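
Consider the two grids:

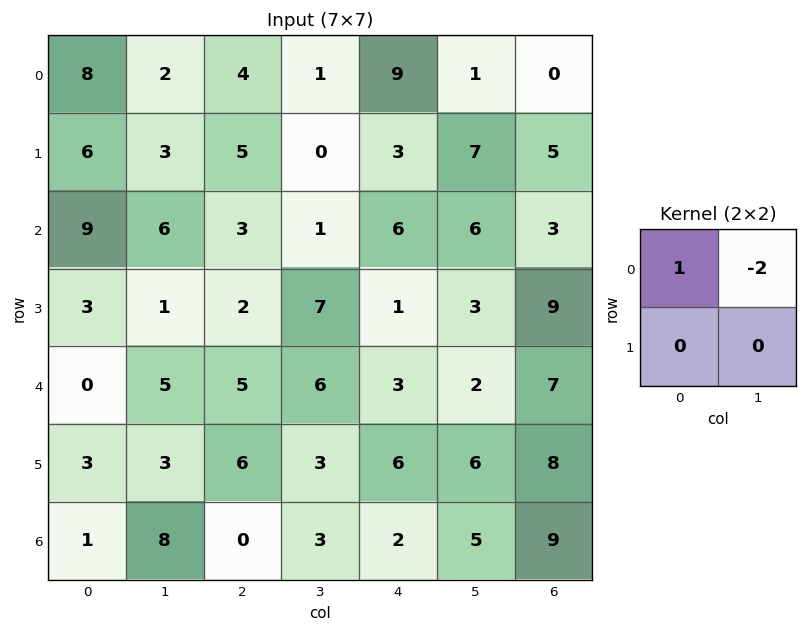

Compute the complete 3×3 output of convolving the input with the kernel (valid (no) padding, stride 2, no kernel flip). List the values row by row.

Output[0,0]: The receptive field on the input at this output position is [8 2 / 6 3]. Elementwise product with the kernel and sum: 8·1 + 2·-2.
Output[0,1]: The receptive field on the input at this output position is [4 1 / 5 0]. Elementwise product with the kernel and sum: 4·1 + 1·-2.

4 2 7
-3 1 -6
-10 -7 -1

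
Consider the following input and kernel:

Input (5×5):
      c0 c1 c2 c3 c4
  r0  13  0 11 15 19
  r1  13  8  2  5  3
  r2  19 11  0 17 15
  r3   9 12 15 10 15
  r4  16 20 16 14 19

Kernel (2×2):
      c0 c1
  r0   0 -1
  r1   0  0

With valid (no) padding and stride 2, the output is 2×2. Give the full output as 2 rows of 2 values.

Output[0,0]: The receptive field on the input at this output position is [13 0 / 13 8]. Elementwise product with the kernel and sum: 0·-1.

0 -15
-11 -17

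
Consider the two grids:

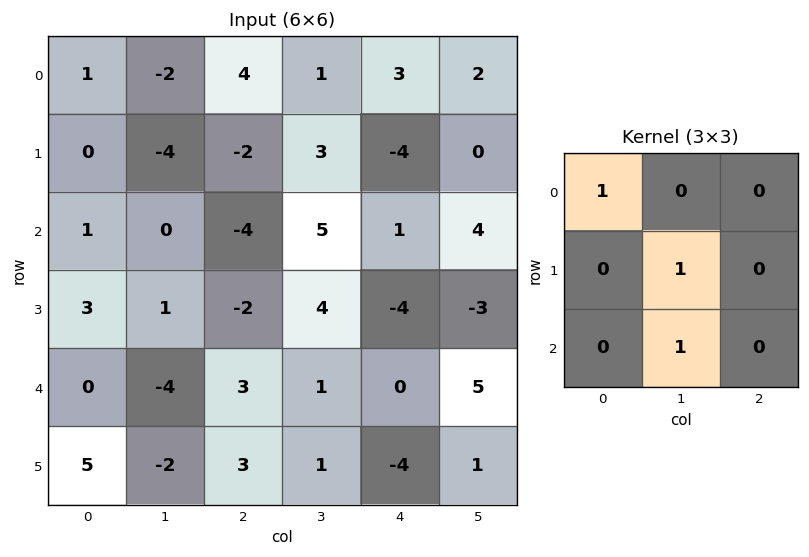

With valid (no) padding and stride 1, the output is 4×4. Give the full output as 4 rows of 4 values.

Output[0,0]: The receptive field on the input at this output position is [1 -2 4 / 0 -4 -2 / 1 0 -4]. Elementwise product with the kernel and sum: 1·1 + -4·1 + 0·1.
Output[0,1]: The receptive field on the input at this output position is [-2 4 1 / -4 -2 3 / 0 -4 5]. Elementwise product with the kernel and sum: -2·1 + -2·1 + -4·1.

-3 -8 12 -2
1 -10 7 0
-2 1 1 1
-3 7 0 0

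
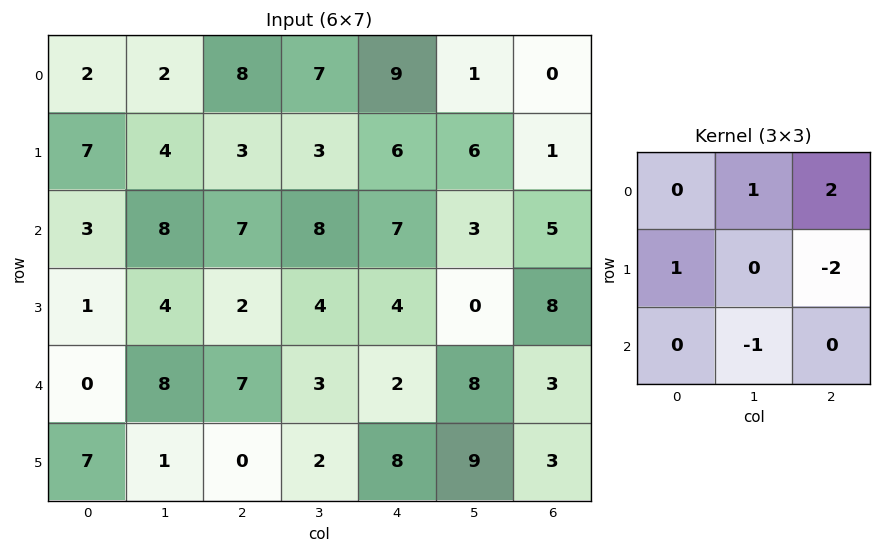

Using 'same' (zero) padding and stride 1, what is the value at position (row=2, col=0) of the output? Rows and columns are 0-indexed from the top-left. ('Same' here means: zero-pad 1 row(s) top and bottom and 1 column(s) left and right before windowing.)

-2

The receptive field on the zero-padded input at this output position is [0 7 4 / 0 3 8 / 0 1 4]. Elementwise product with the kernel and sum: 7·1 + 4·2 + 0·1 + 8·-2 + 1·-1.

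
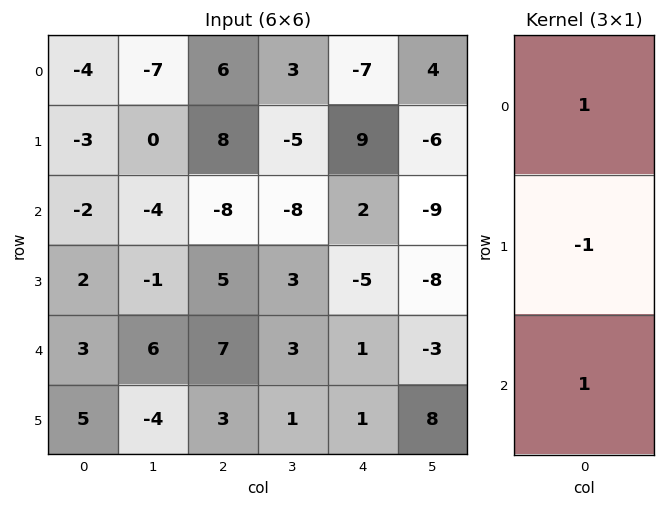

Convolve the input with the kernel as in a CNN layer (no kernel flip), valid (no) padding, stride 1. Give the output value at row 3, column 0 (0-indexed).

4

The receptive field on the input at this output position is [2 / 3 / 5]. Elementwise product with the kernel and sum: 2·1 + 3·-1 + 5·1.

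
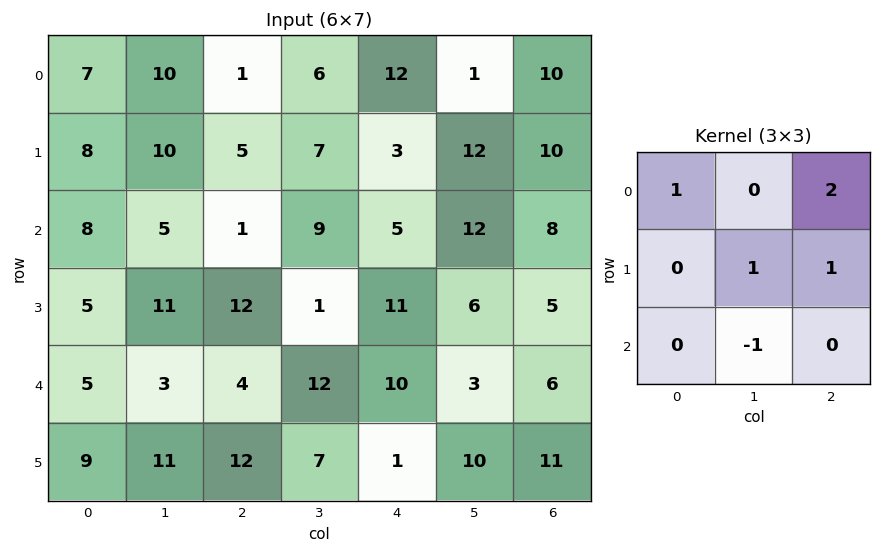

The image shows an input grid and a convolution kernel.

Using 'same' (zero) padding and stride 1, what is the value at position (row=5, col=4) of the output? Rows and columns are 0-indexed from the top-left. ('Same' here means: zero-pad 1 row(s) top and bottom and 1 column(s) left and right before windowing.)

29

The receptive field on the zero-padded input at this output position is [12 10 3 / 7 1 10 / 0 0 0]. Elementwise product with the kernel and sum: 12·1 + 3·2 + 1·1 + 10·1 + 0·-1.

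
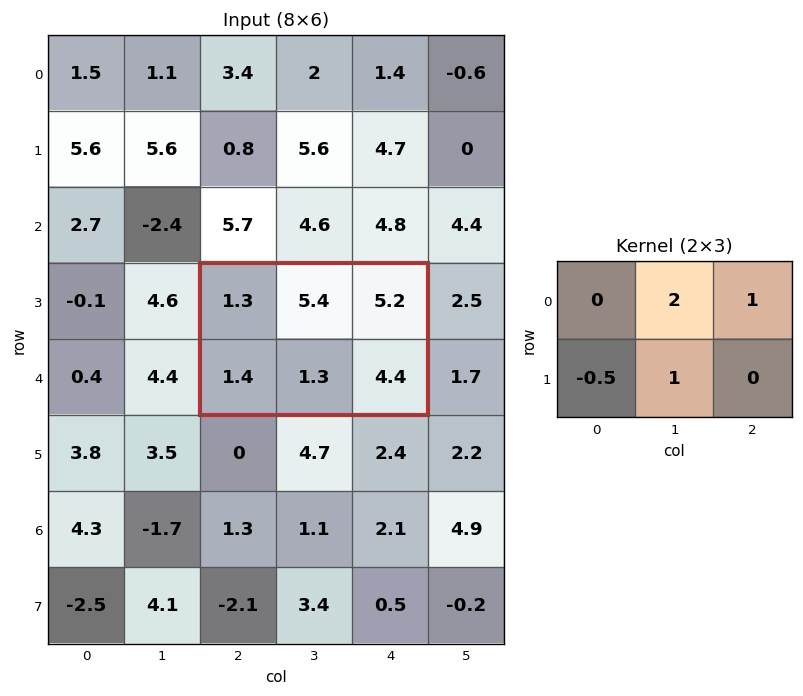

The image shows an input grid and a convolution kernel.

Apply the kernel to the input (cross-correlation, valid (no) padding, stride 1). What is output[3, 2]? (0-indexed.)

16.6

The receptive field on the input at this output position is [1.3 5.4 5.2 / 1.4 1.3 4.4]. Elementwise product with the kernel and sum: 5.4·2 + 5.2·1 + 1.4·-0.5 + 1.3·1.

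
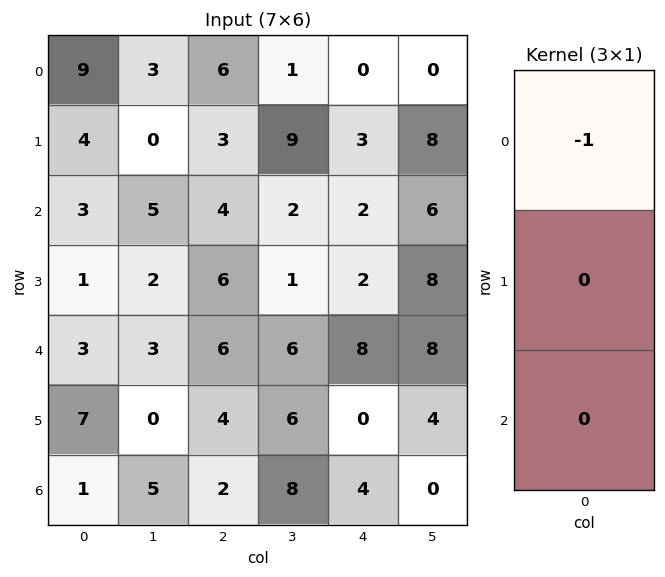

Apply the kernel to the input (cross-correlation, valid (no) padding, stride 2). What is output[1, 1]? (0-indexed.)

The receptive field on the input at this output position is [4 / 6 / 6]. Elementwise product with the kernel and sum: 4·-1.

-4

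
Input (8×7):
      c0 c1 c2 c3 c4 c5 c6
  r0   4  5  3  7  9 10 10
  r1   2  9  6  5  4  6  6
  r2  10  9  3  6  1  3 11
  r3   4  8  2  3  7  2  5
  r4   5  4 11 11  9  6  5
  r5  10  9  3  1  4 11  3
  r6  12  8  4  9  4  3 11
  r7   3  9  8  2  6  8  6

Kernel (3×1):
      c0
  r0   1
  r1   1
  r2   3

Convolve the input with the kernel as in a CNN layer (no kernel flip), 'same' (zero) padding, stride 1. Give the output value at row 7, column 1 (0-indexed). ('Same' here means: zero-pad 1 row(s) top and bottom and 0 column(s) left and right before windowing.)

17

The receptive field on the zero-padded input at this output position is [8 / 9 / 0]. Elementwise product with the kernel and sum: 8·1 + 9·1 + 0·3.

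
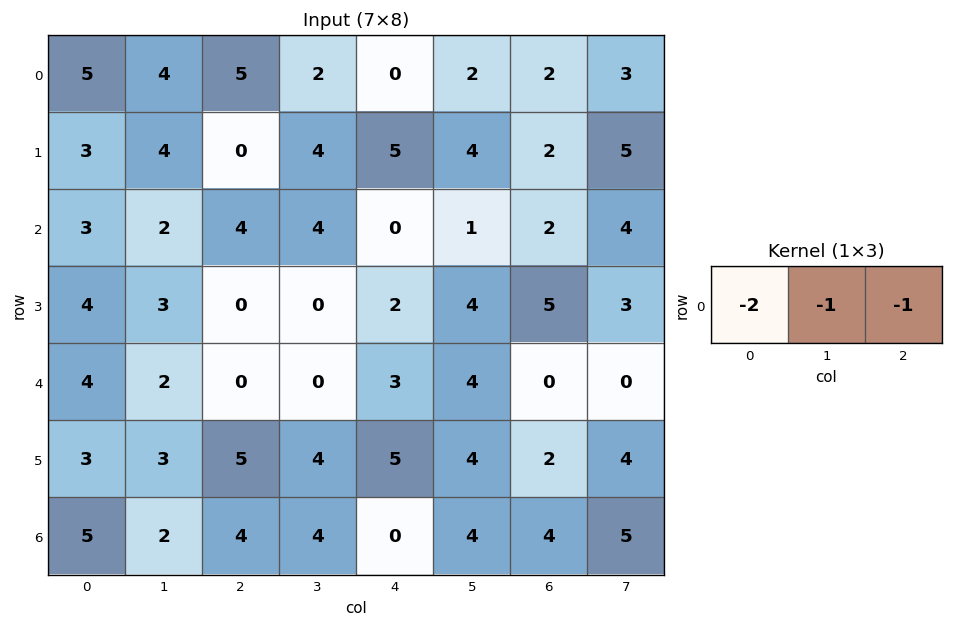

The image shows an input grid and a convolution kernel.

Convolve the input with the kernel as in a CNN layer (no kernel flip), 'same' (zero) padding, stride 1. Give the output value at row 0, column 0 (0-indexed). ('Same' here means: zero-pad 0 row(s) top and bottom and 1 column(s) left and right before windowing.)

The receptive field on the zero-padded input at this output position is [0 5 4]. Elementwise product with the kernel and sum: 0·-2 + 5·-1 + 4·-1.

-9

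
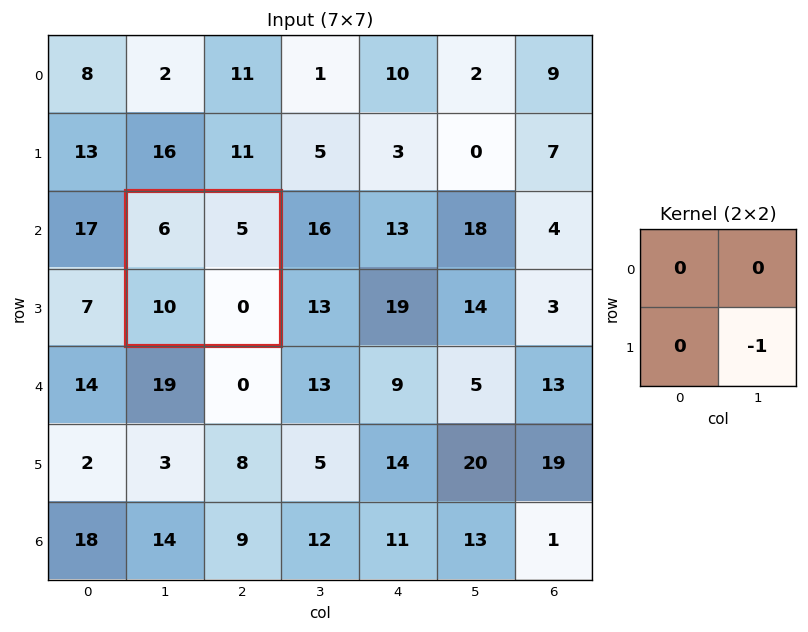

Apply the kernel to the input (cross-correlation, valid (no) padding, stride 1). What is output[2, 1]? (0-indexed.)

0

The receptive field on the input at this output position is [6 5 / 10 0]. Elementwise product with the kernel and sum: 0·-1.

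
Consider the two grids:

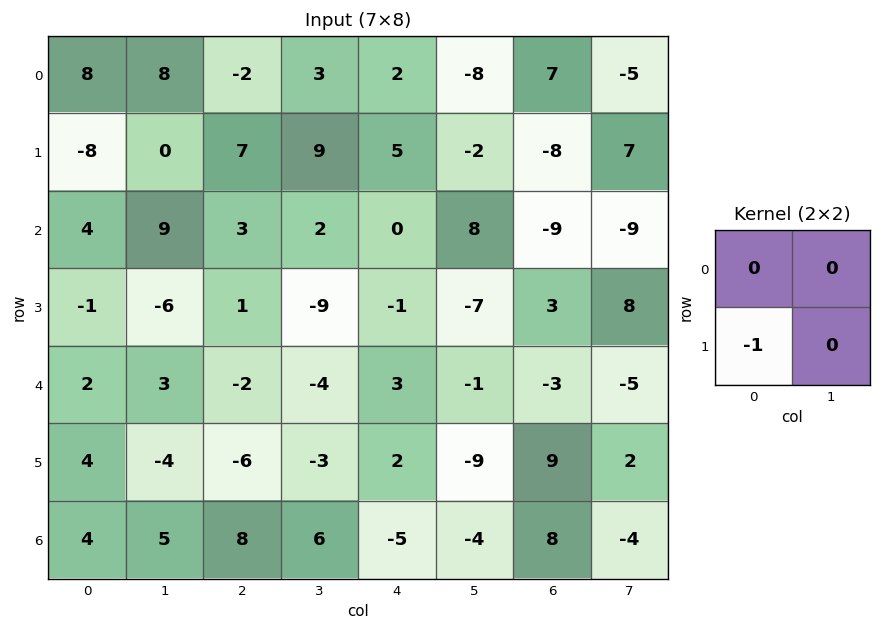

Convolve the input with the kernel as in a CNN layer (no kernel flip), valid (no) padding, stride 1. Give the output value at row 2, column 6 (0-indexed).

The receptive field on the input at this output position is [-9 -9 / 3 8]. Elementwise product with the kernel and sum: 3·-1.

-3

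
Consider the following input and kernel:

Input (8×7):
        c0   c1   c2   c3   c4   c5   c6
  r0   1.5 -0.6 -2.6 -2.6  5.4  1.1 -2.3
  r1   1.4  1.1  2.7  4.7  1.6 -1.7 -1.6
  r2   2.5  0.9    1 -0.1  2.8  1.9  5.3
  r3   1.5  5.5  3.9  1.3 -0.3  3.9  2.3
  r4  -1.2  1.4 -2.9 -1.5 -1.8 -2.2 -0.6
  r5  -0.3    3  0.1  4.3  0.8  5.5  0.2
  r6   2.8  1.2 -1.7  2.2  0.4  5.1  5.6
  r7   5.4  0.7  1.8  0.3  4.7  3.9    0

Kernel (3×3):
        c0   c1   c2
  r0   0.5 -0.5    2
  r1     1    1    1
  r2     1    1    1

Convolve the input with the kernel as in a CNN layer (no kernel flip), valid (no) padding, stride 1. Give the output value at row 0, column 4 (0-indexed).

5.85

The receptive field on the input at this output position is [5.4 1.1 -2.3 / 1.6 -1.7 -1.6 / 2.8 1.9 5.3]. Elementwise product with the kernel and sum: 5.4·0.5 + 1.1·-0.5 + -2.3·2 + 1.6·1 + -1.7·1 + -1.6·1 + 2.8·1 + 1.9·1 + 5.3·1.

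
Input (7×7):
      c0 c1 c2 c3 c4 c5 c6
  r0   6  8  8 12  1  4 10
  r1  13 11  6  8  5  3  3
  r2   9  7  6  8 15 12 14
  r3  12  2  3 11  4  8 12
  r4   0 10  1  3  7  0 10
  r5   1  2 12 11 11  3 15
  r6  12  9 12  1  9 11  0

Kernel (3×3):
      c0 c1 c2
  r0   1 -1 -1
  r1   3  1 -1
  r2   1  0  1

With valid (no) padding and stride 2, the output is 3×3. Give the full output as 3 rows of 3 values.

Output[0,0]: The receptive field on the input at this output position is [6 8 8 / 13 11 6 / 9 7 6]. Elementwise product with the kernel and sum: 6·1 + 8·-1 + 8·-1 + 13·3 + 11·1 + 6·-1 + 9·1 + 6·1.

49 37 31
32 7 14
6 48 27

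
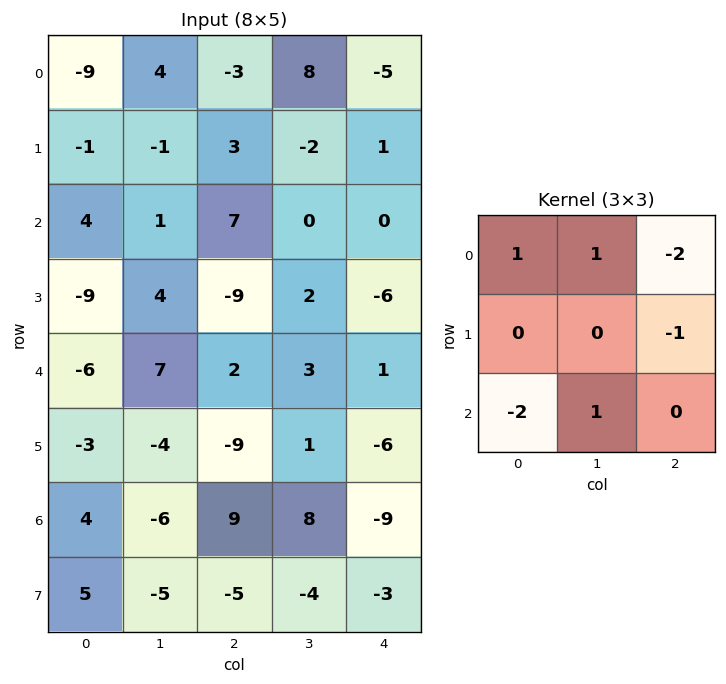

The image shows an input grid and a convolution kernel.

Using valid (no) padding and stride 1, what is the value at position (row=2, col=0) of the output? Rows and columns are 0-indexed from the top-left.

19

The receptive field on the input at this output position is [4 1 7 / -9 4 -9 / -6 7 2]. Elementwise product with the kernel and sum: 4·1 + 1·1 + 7·-2 + -9·-1 + -6·-2 + 7·1.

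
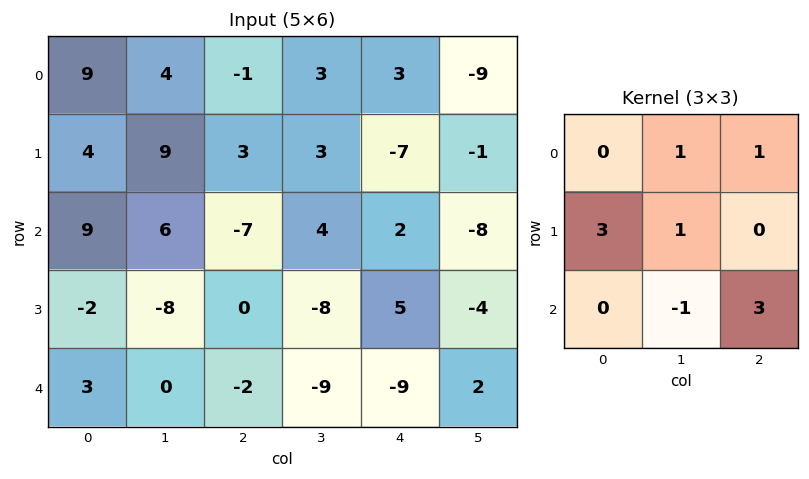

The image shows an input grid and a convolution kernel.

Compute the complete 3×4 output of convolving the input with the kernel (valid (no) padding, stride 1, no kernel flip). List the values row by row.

Output[0,0]: The receptive field on the input at this output position is [9 4 -1 / 4 9 3 / 9 6 -7]. Elementwise product with the kernel and sum: 4·1 + -1·1 + 4·3 + 9·1 + 6·-1 + -7·3.
Output[0,1]: The receptive field on the input at this output position is [4 -1 3 / 9 3 3 / 6 -7 4]. Elementwise product with the kernel and sum: -1·1 + 3·1 + 9·3 + 3·1 + -7·-1 + 4·3.

-3 51 20 -30
53 -7 2 -11
-21 -52 -20 -10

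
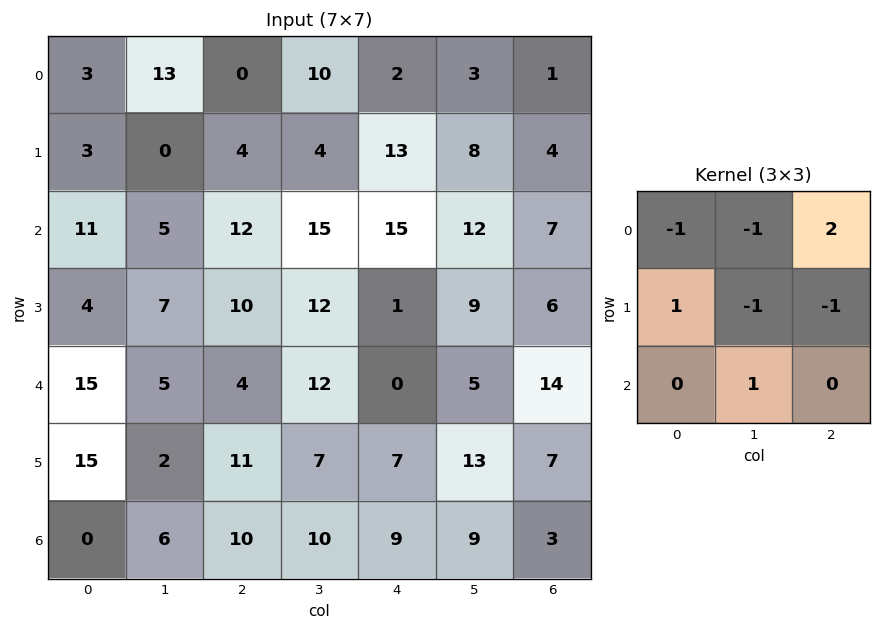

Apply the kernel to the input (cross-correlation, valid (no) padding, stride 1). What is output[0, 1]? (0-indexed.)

The receptive field on the input at this output position is [13 0 10 / 0 4 4 / 5 12 15]. Elementwise product with the kernel and sum: 13·-1 + 0·-1 + 10·2 + 0·1 + 4·-1 + 4·-1 + 12·1.

11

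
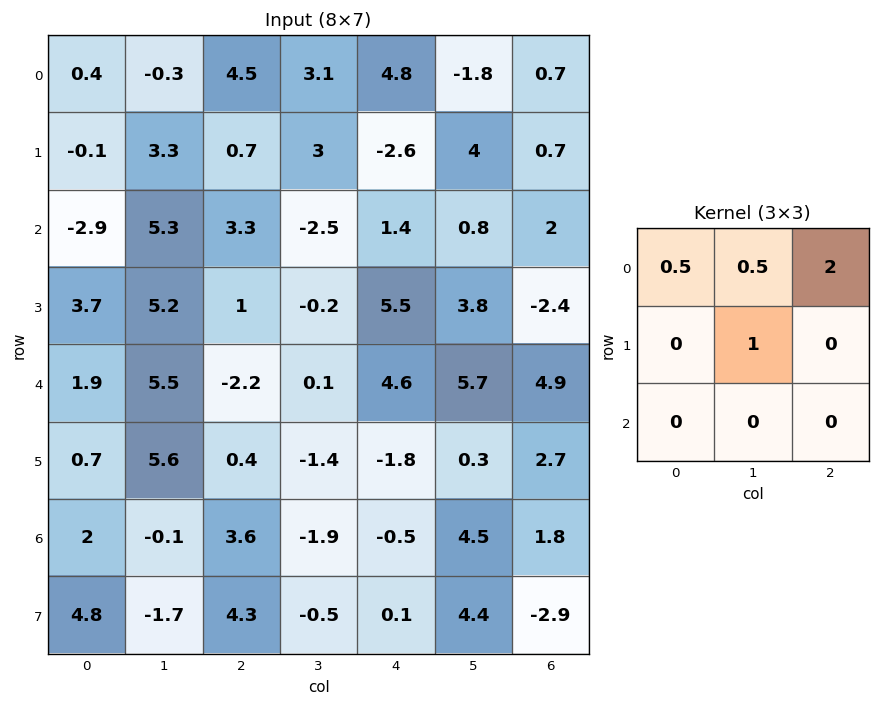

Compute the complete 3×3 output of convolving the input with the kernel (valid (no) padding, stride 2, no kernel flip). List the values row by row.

12.35 16.4 6.9
13 3 8.9
4.9 6.75 15.25

Output[0,0]: The receptive field on the input at this output position is [0.4 -0.3 4.5 / -0.1 3.3 0.7 / -2.9 5.3 3.3]. Elementwise product with the kernel and sum: 0.4·0.5 + -0.3·0.5 + 4.5·2 + 3.3·1.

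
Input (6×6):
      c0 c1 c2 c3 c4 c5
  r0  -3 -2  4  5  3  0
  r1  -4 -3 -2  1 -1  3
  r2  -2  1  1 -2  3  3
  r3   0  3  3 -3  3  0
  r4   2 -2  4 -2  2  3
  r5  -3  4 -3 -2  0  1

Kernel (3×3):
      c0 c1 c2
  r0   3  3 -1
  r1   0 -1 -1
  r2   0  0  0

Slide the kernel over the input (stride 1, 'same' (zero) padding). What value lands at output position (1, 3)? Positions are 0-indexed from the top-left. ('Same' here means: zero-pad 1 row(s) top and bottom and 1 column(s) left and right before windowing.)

24

The receptive field on the zero-padded input at this output position is [4 5 3 / -2 1 -1 / 1 -2 3]. Elementwise product with the kernel and sum: 4·3 + 5·3 + 3·-1 + 1·-1 + -1·-1.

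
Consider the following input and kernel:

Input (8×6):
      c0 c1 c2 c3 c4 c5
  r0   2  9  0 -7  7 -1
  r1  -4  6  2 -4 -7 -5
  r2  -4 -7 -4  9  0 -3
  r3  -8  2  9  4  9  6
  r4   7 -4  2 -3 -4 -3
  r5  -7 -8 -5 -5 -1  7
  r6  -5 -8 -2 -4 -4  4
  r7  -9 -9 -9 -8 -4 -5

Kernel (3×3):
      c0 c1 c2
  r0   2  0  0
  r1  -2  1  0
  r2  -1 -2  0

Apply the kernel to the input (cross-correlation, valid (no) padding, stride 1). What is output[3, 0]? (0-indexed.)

The receptive field on the input at this output position is [-8 2 9 / 7 -4 2 / -7 -8 -5]. Elementwise product with the kernel and sum: -8·2 + 7·-2 + -4·1 + -7·-1 + -8·-2.

-11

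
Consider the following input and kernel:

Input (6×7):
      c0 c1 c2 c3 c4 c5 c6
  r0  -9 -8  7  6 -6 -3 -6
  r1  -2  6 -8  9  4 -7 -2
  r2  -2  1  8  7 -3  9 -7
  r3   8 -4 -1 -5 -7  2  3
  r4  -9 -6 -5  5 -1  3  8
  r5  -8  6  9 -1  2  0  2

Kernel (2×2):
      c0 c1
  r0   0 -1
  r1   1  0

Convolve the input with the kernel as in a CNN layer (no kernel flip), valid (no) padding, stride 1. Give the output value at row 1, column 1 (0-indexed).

9

The receptive field on the input at this output position is [6 -8 / 1 8]. Elementwise product with the kernel and sum: -8·-1 + 1·1.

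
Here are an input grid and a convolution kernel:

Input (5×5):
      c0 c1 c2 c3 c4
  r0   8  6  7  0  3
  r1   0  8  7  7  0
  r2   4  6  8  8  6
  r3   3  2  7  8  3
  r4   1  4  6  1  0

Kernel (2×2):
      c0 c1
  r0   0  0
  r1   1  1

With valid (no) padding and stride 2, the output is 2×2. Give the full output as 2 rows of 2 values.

Output[0,0]: The receptive field on the input at this output position is [8 6 / 0 8]. Elementwise product with the kernel and sum: 0·1 + 8·1.

8 14
5 15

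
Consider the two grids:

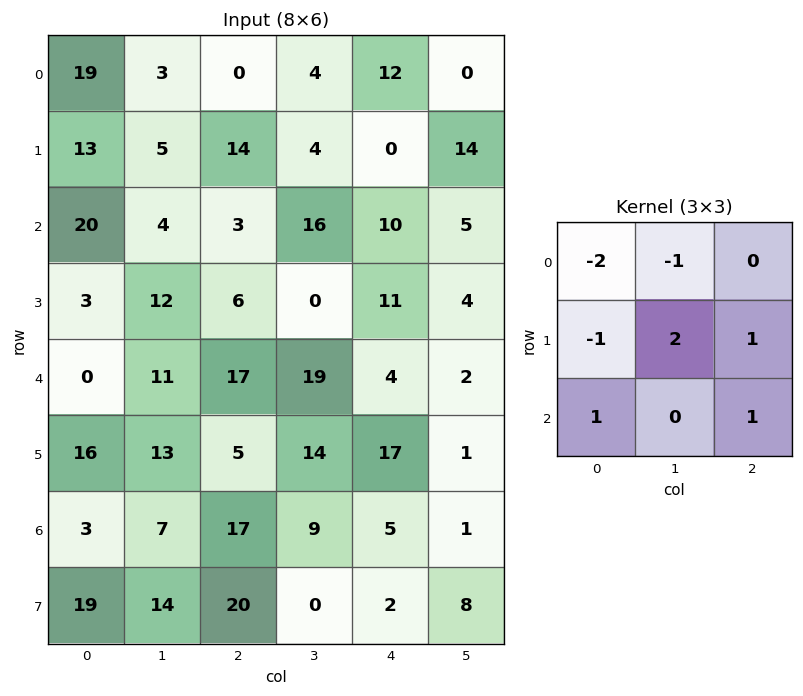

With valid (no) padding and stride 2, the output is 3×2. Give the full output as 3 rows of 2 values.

-7 3
0 4
24 9

Output[0,0]: The receptive field on the input at this output position is [19 3 0 / 13 5 14 / 20 4 3]. Elementwise product with the kernel and sum: 19·-2 + 3·-1 + 13·-1 + 5·2 + 14·1 + 20·1 + 3·1.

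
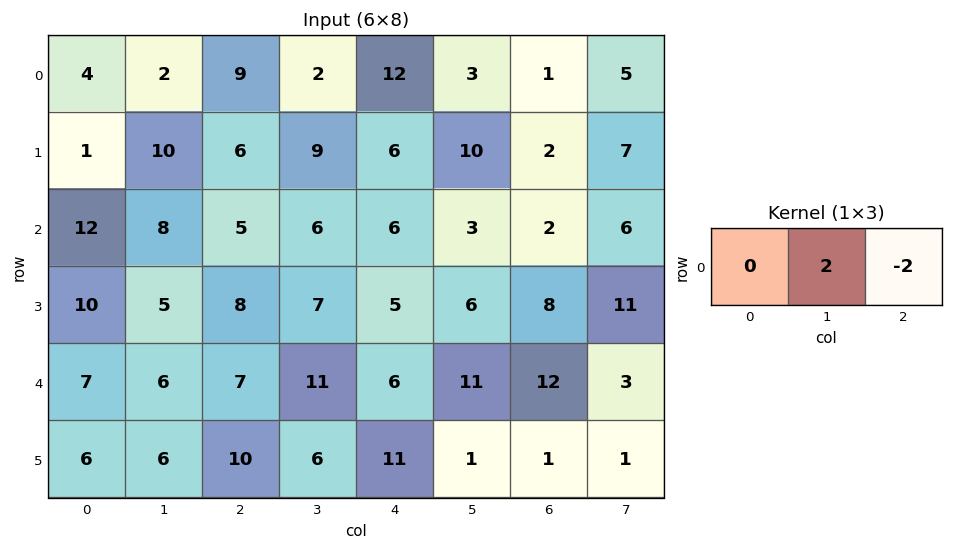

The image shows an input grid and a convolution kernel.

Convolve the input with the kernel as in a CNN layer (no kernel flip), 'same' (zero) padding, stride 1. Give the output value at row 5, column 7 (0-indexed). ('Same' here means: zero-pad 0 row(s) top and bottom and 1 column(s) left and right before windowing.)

2

The receptive field on the zero-padded input at this output position is [1 1 0]. Elementwise product with the kernel and sum: 1·2 + 0·-2.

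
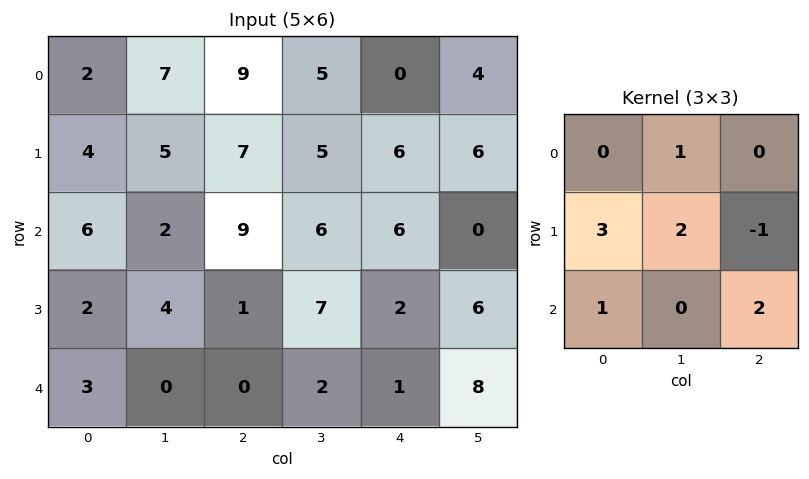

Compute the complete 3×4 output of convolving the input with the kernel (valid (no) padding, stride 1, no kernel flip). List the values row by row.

Output[0,0]: The receptive field on the input at this output position is [2 7 9 / 4 5 7 / 6 2 9]. Elementwise product with the kernel and sum: 7·1 + 4·3 + 5·2 + 7·-1 + 6·1 + 9·2.

46 47 51 27
22 43 43 55
18 20 23 43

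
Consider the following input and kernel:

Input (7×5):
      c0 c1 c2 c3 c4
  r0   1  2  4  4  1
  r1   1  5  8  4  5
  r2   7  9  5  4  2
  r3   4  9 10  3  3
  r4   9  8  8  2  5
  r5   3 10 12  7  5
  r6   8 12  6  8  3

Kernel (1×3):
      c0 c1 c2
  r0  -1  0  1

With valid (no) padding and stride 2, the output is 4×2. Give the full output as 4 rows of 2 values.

Output[0,0]: The receptive field on the input at this output position is [1 2 4]. Elementwise product with the kernel and sum: 1·-1 + 4·1.

3 -3
-2 -3
-1 -3
-2 -3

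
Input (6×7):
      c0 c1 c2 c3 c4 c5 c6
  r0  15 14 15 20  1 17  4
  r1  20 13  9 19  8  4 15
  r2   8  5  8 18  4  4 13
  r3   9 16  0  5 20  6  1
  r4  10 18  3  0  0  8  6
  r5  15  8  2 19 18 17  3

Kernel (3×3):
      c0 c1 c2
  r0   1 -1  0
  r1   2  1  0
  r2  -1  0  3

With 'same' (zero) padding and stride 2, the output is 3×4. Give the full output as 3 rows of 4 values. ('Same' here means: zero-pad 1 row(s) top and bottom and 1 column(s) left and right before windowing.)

54 87 34 34
36 21 64 4
25 104 17 10

Output[0,0]: The receptive field on the zero-padded input at this output position is [0 0 0 / 0 15 14 / 0 20 13]. Elementwise product with the kernel and sum: 0·1 + 0·-1 + 0·2 + 15·1 + 0·-1 + 13·3.
Output[0,1]: The receptive field on the zero-padded input at this output position is [0 0 0 / 14 15 20 / 13 9 19]. Elementwise product with the kernel and sum: 0·1 + 0·-1 + 14·2 + 15·1 + 13·-1 + 19·3.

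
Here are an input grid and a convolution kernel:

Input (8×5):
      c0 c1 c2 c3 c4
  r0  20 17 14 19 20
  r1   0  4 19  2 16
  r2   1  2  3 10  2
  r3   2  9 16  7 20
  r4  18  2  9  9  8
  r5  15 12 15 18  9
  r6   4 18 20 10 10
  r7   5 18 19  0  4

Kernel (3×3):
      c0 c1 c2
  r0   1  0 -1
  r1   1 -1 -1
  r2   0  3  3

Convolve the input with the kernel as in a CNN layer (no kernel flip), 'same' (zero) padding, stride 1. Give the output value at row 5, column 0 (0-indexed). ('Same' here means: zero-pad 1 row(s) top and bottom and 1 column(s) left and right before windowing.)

The receptive field on the zero-padded input at this output position is [0 18 2 / 0 15 12 / 0 4 18]. Elementwise product with the kernel and sum: 0·1 + 2·-1 + 0·1 + 15·-1 + 12·-1 + 4·3 + 18·3.

37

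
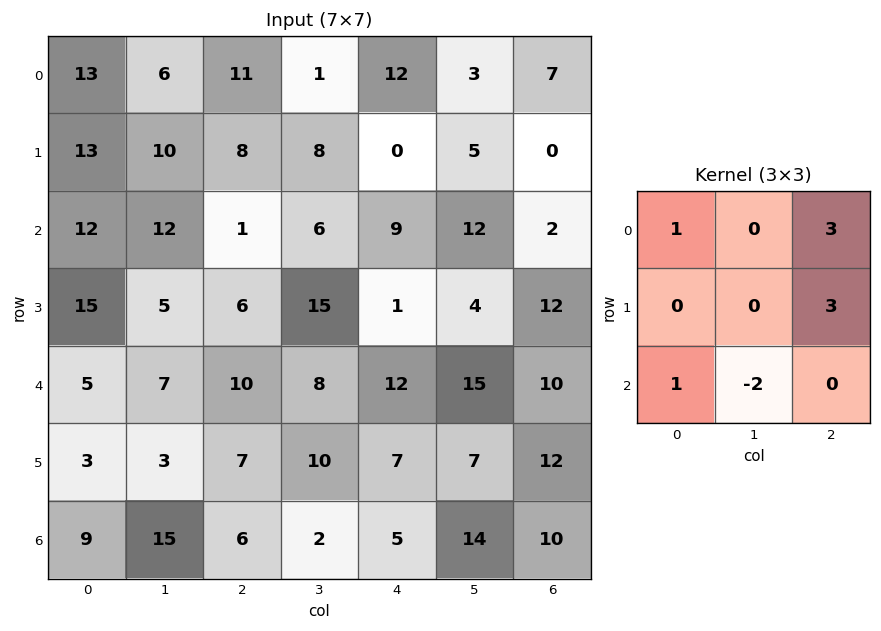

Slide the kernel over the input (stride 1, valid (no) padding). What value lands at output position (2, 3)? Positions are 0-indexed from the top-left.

38

The receptive field on the input at this output position is [6 9 12 / 15 1 4 / 8 12 15]. Elementwise product with the kernel and sum: 6·1 + 12·3 + 4·3 + 8·1 + 12·-2.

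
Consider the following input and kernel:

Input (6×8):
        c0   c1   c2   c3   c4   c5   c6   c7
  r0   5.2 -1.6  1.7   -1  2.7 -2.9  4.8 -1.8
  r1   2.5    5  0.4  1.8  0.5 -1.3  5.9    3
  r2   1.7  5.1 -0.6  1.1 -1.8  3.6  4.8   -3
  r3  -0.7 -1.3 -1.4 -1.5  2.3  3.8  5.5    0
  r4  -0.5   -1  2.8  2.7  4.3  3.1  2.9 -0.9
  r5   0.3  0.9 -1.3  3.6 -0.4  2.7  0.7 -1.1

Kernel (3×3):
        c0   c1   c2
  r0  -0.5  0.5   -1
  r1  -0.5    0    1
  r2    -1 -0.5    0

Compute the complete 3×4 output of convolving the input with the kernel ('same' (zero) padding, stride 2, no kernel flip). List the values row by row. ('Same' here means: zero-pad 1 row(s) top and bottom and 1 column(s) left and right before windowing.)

Output[0,0]: The receptive field on the zero-padded input at this output position is [0 0 0 / 0 5.2 -1.6 / 0 2.5 5]. Elementwise product with the kernel and sum: 0·-0.5 + 0·0.5 + 0·-1 + 0·-0.5 + -1.6·1 + 0·-1 + 2.5·-0.5.
Output[0,1]: The receptive field on the zero-padded input at this output position is [0 0 0 / -1.6 1.7 -1 / 5 0.4 1.8]. Elementwise product with the kernel and sum: 0·-0.5 + 0·0.5 + 0·-1 + -1.6·-0.5 + -1·1 + 5·-1 + 0.4·-0.5.

-2.85 -5.4 -4.45 -2
1.7 -3.55 4.05 -10.75
-0.2 4.4 -3.55 -4.65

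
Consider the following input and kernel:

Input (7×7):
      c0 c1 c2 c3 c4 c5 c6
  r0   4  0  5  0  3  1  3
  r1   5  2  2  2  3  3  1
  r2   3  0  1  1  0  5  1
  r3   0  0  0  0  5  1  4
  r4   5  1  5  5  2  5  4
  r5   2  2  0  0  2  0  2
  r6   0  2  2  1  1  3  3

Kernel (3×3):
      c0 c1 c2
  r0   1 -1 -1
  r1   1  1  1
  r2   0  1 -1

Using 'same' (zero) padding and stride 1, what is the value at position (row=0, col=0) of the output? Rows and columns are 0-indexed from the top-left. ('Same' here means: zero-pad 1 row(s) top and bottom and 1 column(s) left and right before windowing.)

7

The receptive field on the zero-padded input at this output position is [0 0 0 / 0 4 0 / 0 5 2]. Elementwise product with the kernel and sum: 0·1 + 0·-1 + 0·-1 + 0·1 + 4·1 + 0·1 + 5·1 + 2·-1.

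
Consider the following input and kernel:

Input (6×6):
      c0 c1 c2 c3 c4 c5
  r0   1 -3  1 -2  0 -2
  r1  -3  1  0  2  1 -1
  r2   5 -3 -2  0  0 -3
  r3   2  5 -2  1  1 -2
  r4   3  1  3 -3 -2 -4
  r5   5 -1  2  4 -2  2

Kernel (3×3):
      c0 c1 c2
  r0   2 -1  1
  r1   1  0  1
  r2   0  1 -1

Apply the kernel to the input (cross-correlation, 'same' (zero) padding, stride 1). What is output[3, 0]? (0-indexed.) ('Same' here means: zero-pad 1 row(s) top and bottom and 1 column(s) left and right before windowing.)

The receptive field on the zero-padded input at this output position is [0 5 -3 / 0 2 5 / 0 3 1]. Elementwise product with the kernel and sum: 0·2 + 5·-1 + -3·1 + 0·1 + 5·1 + 3·1 + 1·-1.

-1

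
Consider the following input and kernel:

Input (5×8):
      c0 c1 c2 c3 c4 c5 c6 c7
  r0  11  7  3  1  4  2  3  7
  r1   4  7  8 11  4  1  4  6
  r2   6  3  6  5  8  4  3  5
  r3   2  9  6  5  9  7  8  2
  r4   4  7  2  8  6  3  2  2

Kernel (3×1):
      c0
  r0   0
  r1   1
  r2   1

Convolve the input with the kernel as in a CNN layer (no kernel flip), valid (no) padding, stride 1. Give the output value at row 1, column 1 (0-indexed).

12

The receptive field on the input at this output position is [7 / 3 / 9]. Elementwise product with the kernel and sum: 3·1 + 9·1.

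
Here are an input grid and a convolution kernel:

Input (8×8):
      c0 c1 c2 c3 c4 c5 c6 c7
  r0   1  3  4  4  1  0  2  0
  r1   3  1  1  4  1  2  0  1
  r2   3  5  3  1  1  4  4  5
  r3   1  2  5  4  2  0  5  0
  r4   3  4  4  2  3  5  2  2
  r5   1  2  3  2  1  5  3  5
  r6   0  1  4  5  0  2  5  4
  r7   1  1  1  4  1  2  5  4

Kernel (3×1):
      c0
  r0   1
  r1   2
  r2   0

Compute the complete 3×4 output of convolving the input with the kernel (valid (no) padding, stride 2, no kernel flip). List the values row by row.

Output[0,0]: The receptive field on the input at this output position is [1 / 3 / 3]. Elementwise product with the kernel and sum: 1·1 + 3·2.

7 6 3 2
5 13 5 14
5 10 5 8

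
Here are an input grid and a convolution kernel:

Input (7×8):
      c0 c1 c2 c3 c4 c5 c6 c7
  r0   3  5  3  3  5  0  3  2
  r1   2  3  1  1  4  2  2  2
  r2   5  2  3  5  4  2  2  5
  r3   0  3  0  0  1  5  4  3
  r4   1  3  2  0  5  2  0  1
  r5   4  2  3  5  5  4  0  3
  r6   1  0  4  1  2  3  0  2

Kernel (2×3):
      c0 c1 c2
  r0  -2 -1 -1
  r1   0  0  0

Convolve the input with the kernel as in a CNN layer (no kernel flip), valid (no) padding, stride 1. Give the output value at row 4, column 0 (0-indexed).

-7

The receptive field on the input at this output position is [1 3 2 / 4 2 3]. Elementwise product with the kernel and sum: 1·-2 + 3·-1 + 2·-1.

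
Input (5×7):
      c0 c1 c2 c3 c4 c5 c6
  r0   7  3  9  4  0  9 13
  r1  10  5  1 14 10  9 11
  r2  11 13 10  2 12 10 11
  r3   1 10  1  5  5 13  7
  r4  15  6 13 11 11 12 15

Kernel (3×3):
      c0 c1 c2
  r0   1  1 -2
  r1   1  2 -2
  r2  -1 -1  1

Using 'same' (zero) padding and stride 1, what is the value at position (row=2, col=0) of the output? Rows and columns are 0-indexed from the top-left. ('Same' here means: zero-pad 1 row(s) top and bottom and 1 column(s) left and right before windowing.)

The receptive field on the zero-padded input at this output position is [0 10 5 / 0 11 13 / 0 1 10]. Elementwise product with the kernel and sum: 0·1 + 10·1 + 5·-2 + 0·1 + 11·2 + 13·-2 + 0·-1 + 1·-1 + 10·1.

5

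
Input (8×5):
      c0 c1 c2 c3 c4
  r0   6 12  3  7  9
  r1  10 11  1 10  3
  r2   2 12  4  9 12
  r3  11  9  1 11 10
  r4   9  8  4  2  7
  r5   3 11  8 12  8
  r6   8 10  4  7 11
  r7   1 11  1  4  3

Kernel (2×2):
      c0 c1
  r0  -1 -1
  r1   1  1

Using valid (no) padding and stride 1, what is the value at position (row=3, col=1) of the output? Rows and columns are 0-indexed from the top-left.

2

The receptive field on the input at this output position is [9 1 / 8 4]. Elementwise product with the kernel and sum: 9·-1 + 1·-1 + 8·1 + 4·1.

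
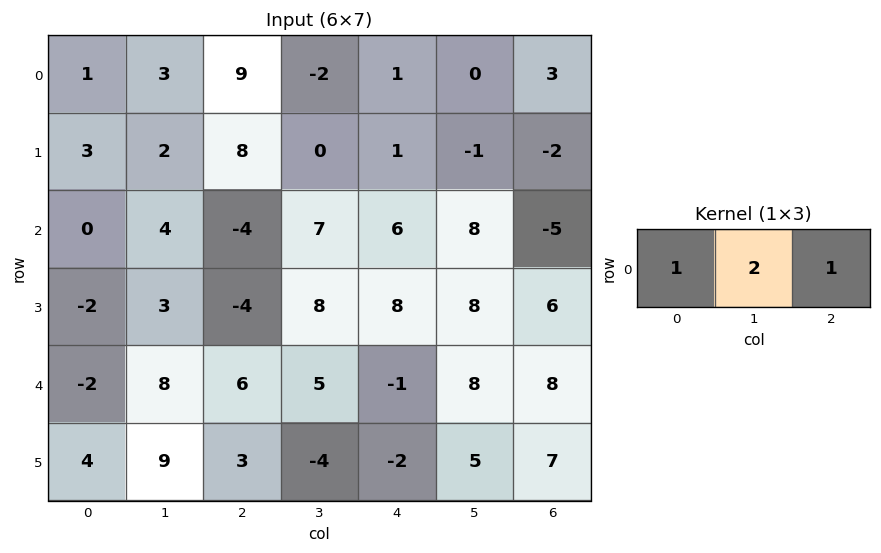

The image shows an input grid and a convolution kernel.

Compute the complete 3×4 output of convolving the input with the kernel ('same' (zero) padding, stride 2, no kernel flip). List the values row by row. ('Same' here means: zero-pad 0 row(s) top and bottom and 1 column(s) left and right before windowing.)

5 19 0 6
4 3 27 -2
4 25 11 24

Output[0,0]: The receptive field on the zero-padded input at this output position is [0 1 3]. Elementwise product with the kernel and sum: 0·1 + 1·2 + 3·1.
Output[0,1]: The receptive field on the zero-padded input at this output position is [3 9 -2]. Elementwise product with the kernel and sum: 3·1 + 9·2 + -2·1.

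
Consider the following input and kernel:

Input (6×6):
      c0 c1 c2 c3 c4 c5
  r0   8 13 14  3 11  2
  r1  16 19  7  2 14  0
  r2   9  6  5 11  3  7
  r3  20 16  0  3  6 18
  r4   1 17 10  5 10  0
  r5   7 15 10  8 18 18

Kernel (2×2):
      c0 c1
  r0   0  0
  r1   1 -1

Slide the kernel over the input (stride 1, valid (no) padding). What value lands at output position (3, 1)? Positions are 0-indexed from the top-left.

The receptive field on the input at this output position is [16 0 / 17 10]. Elementwise product with the kernel and sum: 17·1 + 10·-1.

7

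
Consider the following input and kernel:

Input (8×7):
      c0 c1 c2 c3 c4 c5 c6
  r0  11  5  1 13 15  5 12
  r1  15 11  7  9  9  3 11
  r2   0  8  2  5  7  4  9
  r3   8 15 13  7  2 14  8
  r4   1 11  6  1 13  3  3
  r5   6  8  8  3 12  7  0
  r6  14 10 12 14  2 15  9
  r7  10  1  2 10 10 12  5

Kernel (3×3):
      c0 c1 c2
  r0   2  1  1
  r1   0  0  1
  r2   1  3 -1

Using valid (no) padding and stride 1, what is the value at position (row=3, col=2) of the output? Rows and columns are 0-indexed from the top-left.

The receptive field on the input at this output position is [13 7 2 / 6 1 13 / 8 3 12]. Elementwise product with the kernel and sum: 13·2 + 7·1 + 2·1 + 13·1 + 8·1 + 3·3 + 12·-1.

53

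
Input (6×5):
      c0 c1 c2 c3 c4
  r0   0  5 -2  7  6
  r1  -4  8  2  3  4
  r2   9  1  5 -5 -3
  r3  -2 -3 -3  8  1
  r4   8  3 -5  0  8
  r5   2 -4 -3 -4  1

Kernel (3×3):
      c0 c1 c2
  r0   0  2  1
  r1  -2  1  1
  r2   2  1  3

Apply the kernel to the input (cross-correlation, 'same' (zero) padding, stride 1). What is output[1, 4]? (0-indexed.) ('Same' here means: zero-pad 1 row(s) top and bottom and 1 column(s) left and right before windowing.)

-3

The receptive field on the zero-padded input at this output position is [7 6 0 / 3 4 0 / -5 -3 0]. Elementwise product with the kernel and sum: 6·2 + 0·1 + 3·-2 + 4·1 + 0·1 + -5·2 + -3·1 + 0·3.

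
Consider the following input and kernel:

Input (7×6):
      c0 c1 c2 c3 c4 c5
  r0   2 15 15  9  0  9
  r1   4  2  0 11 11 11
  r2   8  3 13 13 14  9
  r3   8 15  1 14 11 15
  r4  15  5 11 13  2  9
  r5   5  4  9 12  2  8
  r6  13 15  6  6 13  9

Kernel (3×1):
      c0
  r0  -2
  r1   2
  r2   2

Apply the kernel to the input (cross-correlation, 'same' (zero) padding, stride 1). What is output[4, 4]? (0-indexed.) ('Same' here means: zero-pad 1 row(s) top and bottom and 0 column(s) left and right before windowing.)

-14

The receptive field on the zero-padded input at this output position is [11 / 2 / 2]. Elementwise product with the kernel and sum: 11·-2 + 2·2 + 2·2.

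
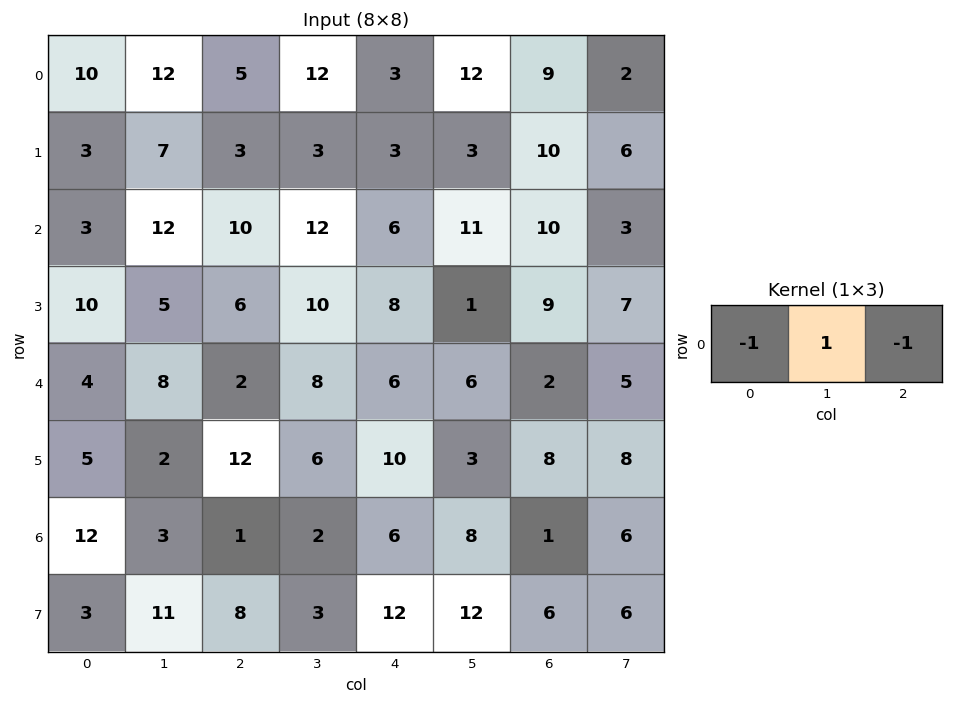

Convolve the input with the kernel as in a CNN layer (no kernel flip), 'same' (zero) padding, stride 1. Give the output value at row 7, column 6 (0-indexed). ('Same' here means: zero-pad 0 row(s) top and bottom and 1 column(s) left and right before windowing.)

The receptive field on the zero-padded input at this output position is [12 6 6]. Elementwise product with the kernel and sum: 12·-1 + 6·1 + 6·-1.

-12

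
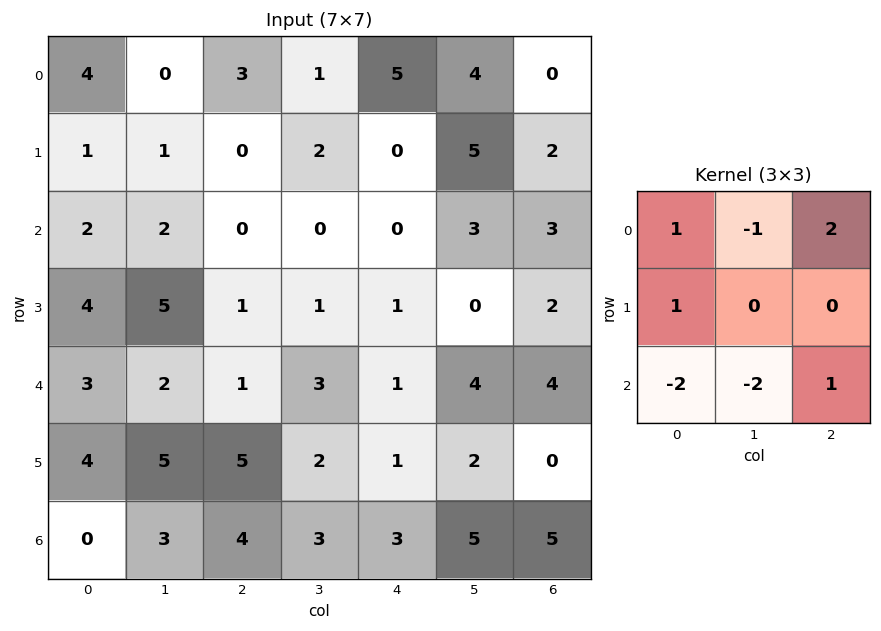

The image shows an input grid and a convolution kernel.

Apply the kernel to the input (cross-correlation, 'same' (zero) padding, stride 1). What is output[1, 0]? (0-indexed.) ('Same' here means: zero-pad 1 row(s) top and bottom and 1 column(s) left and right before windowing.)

The receptive field on the zero-padded input at this output position is [0 4 0 / 0 1 1 / 0 2 2]. Elementwise product with the kernel and sum: 0·1 + 4·-1 + 0·2 + 0·1 + 0·-2 + 2·-2 + 2·1.

-6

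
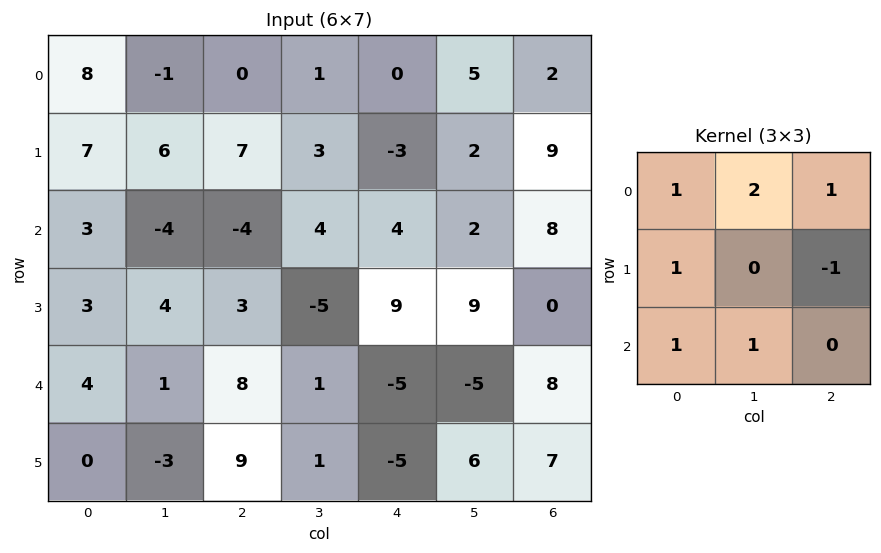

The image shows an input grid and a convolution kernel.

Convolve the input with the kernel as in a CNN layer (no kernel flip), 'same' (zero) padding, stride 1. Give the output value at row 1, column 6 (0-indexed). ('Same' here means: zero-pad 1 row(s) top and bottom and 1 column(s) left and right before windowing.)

21

The receptive field on the zero-padded input at this output position is [5 2 0 / 2 9 0 / 2 8 0]. Elementwise product with the kernel and sum: 5·1 + 2·2 + 0·1 + 2·1 + 0·-1 + 2·1 + 8·1.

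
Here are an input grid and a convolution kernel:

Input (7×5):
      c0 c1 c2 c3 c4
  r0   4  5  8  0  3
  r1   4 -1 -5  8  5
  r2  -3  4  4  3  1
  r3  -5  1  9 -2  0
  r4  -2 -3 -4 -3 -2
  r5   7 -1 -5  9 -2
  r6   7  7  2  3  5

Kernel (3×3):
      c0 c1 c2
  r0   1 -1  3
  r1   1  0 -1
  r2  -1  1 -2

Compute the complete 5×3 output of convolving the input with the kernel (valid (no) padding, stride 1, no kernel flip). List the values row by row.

Output[0,0]: The receptive field on the input at this output position is [4 5 8 / 4 -1 -5 / -3 4 4]. Elementwise product with the kernel and sum: 4·1 + 5·-1 + 8·3 + 4·1 + -5·-1 + -3·-1 + 4·1 + 4·-2.

31 -18 4
-29 41 -6
-2 17 18
25 -36 27
-3 -29 -19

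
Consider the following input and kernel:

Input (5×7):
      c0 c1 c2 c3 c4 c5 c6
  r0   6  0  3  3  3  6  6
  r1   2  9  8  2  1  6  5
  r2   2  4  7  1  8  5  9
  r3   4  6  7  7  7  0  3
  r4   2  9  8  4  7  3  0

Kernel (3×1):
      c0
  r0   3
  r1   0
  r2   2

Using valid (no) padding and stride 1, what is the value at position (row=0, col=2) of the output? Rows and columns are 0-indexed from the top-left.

23

The receptive field on the input at this output position is [3 / 8 / 7]. Elementwise product with the kernel and sum: 3·3 + 7·2.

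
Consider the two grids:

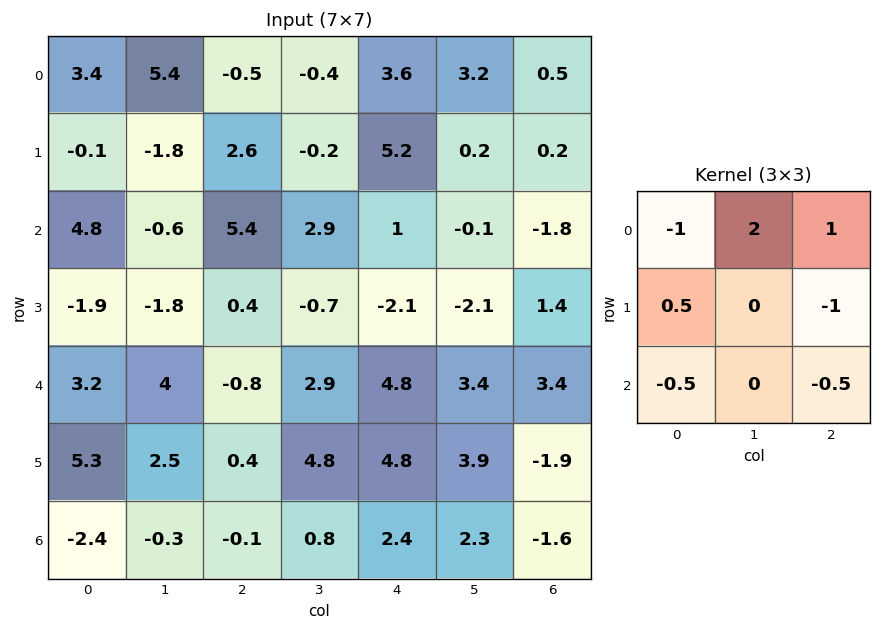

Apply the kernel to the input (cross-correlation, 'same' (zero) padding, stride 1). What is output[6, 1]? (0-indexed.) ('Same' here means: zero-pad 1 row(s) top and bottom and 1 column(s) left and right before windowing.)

The receptive field on the zero-padded input at this output position is [5.3 2.5 0.4 / -2.4 -0.3 -0.1 / 0 0 0]. Elementwise product with the kernel and sum: 5.3·-1 + 2.5·2 + 0.4·1 + -2.4·0.5 + -0.1·-1 + 0·-0.5 + 0·-0.5.

-1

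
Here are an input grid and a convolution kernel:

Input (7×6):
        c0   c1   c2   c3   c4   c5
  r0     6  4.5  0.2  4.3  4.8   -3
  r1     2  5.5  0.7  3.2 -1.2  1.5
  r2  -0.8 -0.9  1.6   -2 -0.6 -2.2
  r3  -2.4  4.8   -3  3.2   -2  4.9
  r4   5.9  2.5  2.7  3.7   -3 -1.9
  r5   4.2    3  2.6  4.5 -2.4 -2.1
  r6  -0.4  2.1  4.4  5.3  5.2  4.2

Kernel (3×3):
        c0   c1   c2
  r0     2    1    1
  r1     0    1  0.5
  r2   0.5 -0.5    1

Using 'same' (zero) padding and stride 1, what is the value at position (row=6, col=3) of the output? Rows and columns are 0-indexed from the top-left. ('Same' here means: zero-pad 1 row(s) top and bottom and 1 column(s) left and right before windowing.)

The receptive field on the zero-padded input at this output position is [2.6 4.5 -2.4 / 4.4 5.3 5.2 / 0 0 0]. Elementwise product with the kernel and sum: 2.6·2 + 4.5·1 + -2.4·1 + 5.3·1 + 5.2·0.5 + 0·0.5 + 0·-0.5 + 0·1.

15.2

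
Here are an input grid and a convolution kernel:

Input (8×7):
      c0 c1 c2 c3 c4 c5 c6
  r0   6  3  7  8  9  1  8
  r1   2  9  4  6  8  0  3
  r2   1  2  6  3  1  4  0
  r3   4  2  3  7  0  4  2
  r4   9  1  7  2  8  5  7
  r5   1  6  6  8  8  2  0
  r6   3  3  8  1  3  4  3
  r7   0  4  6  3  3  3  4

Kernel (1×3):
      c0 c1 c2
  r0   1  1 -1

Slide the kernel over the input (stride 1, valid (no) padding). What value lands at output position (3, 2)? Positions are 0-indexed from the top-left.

10

The receptive field on the input at this output position is [3 7 0]. Elementwise product with the kernel and sum: 3·1 + 7·1 + 0·-1.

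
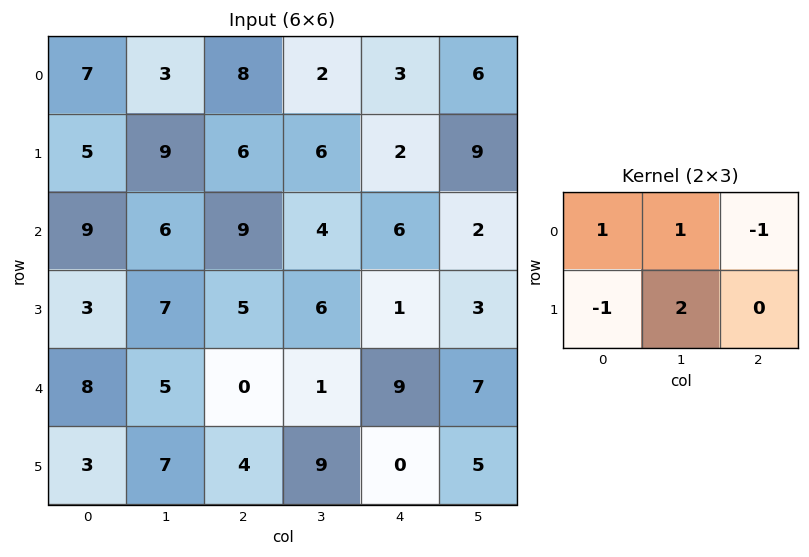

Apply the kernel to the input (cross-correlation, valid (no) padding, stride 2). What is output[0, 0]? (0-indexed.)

The receptive field on the input at this output position is [7 3 8 / 5 9 6]. Elementwise product with the kernel and sum: 7·1 + 3·1 + 8·-1 + 5·-1 + 9·2.

15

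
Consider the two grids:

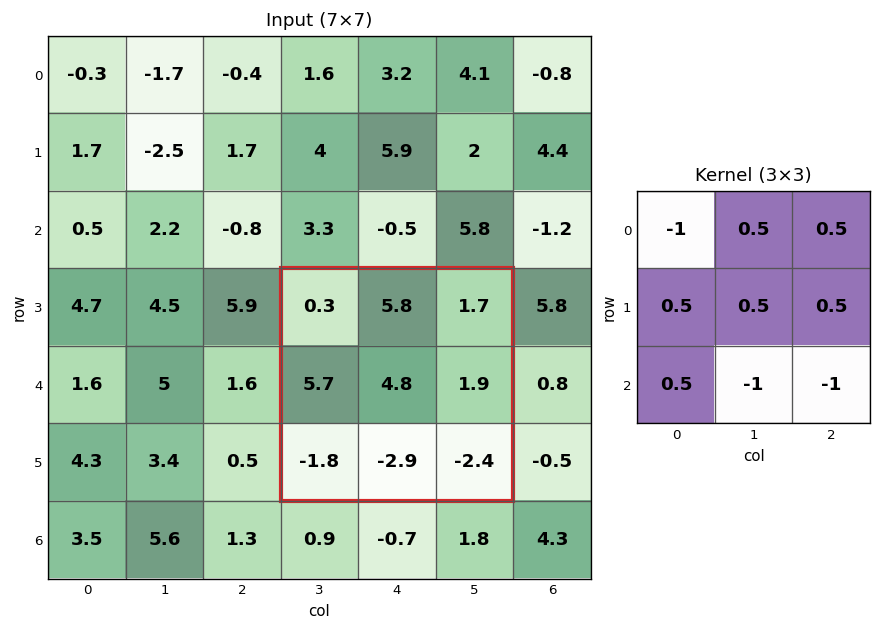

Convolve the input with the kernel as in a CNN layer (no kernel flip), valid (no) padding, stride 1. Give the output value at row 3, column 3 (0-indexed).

14.05

The receptive field on the input at this output position is [0.3 5.8 1.7 / 5.7 4.8 1.9 / -1.8 -2.9 -2.4]. Elementwise product with the kernel and sum: 0.3·-1 + 5.8·0.5 + 1.7·0.5 + 5.7·0.5 + 4.8·0.5 + 1.9·0.5 + -1.8·0.5 + -2.9·-1 + -2.4·-1.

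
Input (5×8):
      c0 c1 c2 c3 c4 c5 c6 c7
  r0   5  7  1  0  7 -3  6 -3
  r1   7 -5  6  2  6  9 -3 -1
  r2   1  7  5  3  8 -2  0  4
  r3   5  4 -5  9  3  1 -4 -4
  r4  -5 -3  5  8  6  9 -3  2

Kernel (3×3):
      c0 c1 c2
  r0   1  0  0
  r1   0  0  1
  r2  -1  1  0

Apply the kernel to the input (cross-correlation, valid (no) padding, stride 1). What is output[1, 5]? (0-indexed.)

8

The receptive field on the input at this output position is [9 -3 -1 / -2 0 4 / 1 -4 -4]. Elementwise product with the kernel and sum: 9·1 + 4·1 + 1·-1 + -4·1.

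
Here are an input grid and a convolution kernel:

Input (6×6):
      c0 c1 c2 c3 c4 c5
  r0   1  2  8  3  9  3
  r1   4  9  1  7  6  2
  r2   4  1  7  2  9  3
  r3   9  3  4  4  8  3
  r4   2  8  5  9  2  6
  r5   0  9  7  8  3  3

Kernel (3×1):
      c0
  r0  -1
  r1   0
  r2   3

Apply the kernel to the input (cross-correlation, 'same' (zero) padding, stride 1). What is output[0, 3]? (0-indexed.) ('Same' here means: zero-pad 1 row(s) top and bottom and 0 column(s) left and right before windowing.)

21

The receptive field on the zero-padded input at this output position is [0 / 3 / 7]. Elementwise product with the kernel and sum: 0·-1 + 7·3.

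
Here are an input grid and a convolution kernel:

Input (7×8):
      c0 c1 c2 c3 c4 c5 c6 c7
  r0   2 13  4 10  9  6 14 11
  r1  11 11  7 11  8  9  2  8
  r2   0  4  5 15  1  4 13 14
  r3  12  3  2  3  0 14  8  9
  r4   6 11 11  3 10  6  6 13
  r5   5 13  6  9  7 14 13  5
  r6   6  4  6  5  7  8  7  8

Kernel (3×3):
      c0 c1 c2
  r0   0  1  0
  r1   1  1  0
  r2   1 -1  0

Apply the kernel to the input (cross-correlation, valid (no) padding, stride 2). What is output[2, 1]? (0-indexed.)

The receptive field on the input at this output position is [11 3 10 / 6 9 7 / 6 5 7]. Elementwise product with the kernel and sum: 3·1 + 6·1 + 9·1 + 6·1 + 5·-1.

19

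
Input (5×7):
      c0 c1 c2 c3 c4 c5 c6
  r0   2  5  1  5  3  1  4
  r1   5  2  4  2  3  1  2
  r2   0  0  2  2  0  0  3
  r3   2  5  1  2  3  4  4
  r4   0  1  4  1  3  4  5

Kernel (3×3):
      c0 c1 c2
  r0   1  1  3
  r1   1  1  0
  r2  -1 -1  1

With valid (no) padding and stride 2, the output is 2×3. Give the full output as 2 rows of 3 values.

Output[0,0]: The receptive field on the input at this output position is [2 5 1 / 5 2 4 / 0 0 2]. Elementwise product with the kernel and sum: 2·1 + 5·1 + 1·3 + 5·1 + 2·1 + 0·-1 + 0·-1 + 2·1.
Output[0,1]: The receptive field on the input at this output position is [1 5 3 / 4 2 3 / 2 2 0]. Elementwise product with the kernel and sum: 1·1 + 5·1 + 3·3 + 4·1 + 2·1 + 2·-1 + 2·-1 + 0·1.

19 17 23
16 5 14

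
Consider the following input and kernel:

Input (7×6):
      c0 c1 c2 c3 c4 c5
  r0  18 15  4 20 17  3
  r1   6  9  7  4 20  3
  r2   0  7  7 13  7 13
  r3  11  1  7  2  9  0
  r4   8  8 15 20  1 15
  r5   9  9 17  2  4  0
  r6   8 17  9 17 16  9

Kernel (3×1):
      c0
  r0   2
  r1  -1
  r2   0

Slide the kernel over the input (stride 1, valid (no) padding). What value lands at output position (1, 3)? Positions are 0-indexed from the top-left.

-5

The receptive field on the input at this output position is [4 / 13 / 2]. Elementwise product with the kernel and sum: 4·2 + 13·-1.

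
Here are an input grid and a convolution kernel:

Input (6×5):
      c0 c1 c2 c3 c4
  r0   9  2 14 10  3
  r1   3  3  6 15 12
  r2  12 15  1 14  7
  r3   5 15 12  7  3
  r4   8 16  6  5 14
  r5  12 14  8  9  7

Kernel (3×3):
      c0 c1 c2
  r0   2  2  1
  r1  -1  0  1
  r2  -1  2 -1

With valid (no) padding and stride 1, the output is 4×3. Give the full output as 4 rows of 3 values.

Output[0,0]: The receptive field on the input at this output position is [9 2 14 / 3 3 6 / 12 15 1]. Elementwise product with the kernel and sum: 9·2 + 2·2 + 14·1 + 3·-1 + 6·1 + 12·-1 + 15·2 + 1·-1.

56 27 77
20 34 59
80 29 18
58 43 52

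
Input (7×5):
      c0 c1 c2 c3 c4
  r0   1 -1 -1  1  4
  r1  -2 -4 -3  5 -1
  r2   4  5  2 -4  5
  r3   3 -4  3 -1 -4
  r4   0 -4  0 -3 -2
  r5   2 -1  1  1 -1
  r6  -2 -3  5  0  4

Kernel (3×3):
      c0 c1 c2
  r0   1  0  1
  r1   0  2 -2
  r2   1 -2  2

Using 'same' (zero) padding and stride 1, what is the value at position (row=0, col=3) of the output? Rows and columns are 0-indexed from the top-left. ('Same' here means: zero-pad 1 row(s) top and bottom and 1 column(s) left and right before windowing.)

The receptive field on the zero-padded input at this output position is [0 0 0 / -1 1 4 / -3 5 -1]. Elementwise product with the kernel and sum: 0·1 + 0·1 + 1·2 + 4·-2 + -3·1 + 5·-2 + -1·2.

-21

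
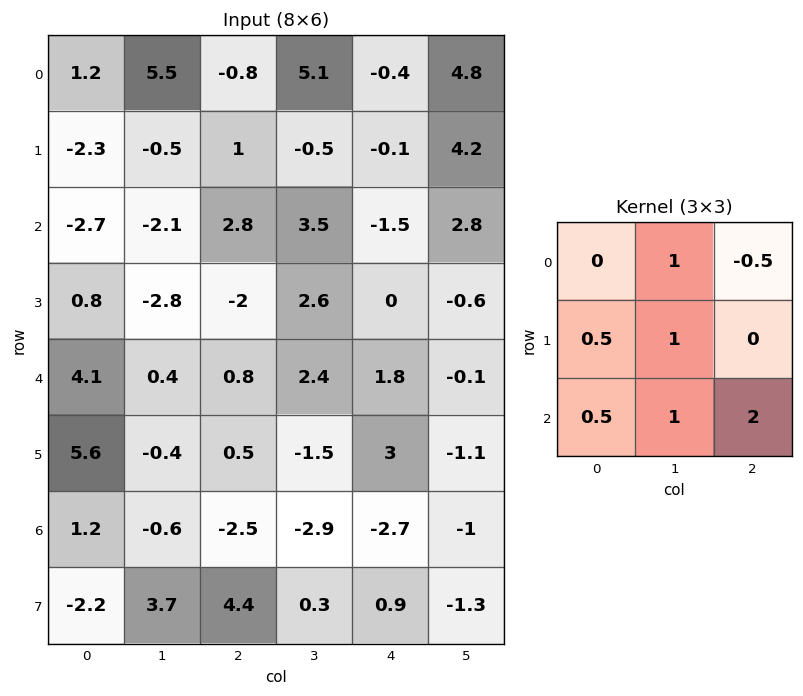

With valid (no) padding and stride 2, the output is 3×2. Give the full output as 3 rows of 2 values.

6.4 7.2
-1.85 12.25
-2.6 -9.3

Output[0,0]: The receptive field on the input at this output position is [1.2 5.5 -0.8 / -2.3 -0.5 1 / -2.7 -2.1 2.8]. Elementwise product with the kernel and sum: 5.5·1 + -0.8·-0.5 + -2.3·0.5 + -0.5·1 + -2.7·0.5 + -2.1·1 + 2.8·2.
Output[0,1]: The receptive field on the input at this output position is [-0.8 5.1 -0.4 / 1 -0.5 -0.1 / 2.8 3.5 -1.5]. Elementwise product with the kernel and sum: 5.1·1 + -0.4·-0.5 + 1·0.5 + -0.5·1 + 2.8·0.5 + 3.5·1 + -1.5·2.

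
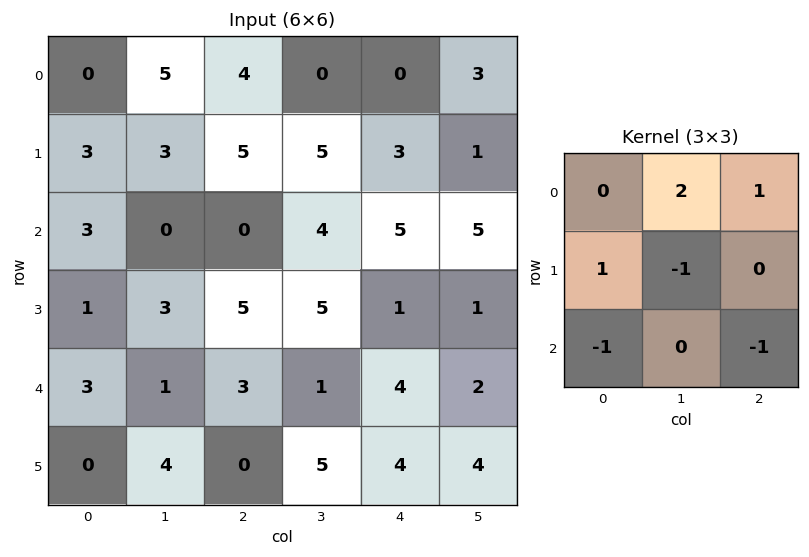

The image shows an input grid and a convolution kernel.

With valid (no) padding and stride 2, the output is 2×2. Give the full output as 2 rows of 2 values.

Output[0,0]: The receptive field on the input at this output position is [0 5 4 / 3 3 5 / 3 0 0]. Elementwise product with the kernel and sum: 5·2 + 4·1 + 3·1 + 3·-1 + 3·-1 + 0·-1.
Output[0,1]: The receptive field on the input at this output position is [4 0 0 / 5 5 3 / 0 4 5]. Elementwise product with the kernel and sum: 0·2 + 0·1 + 5·1 + 5·-1 + 0·-1 + 5·-1.

11 -5
-8 6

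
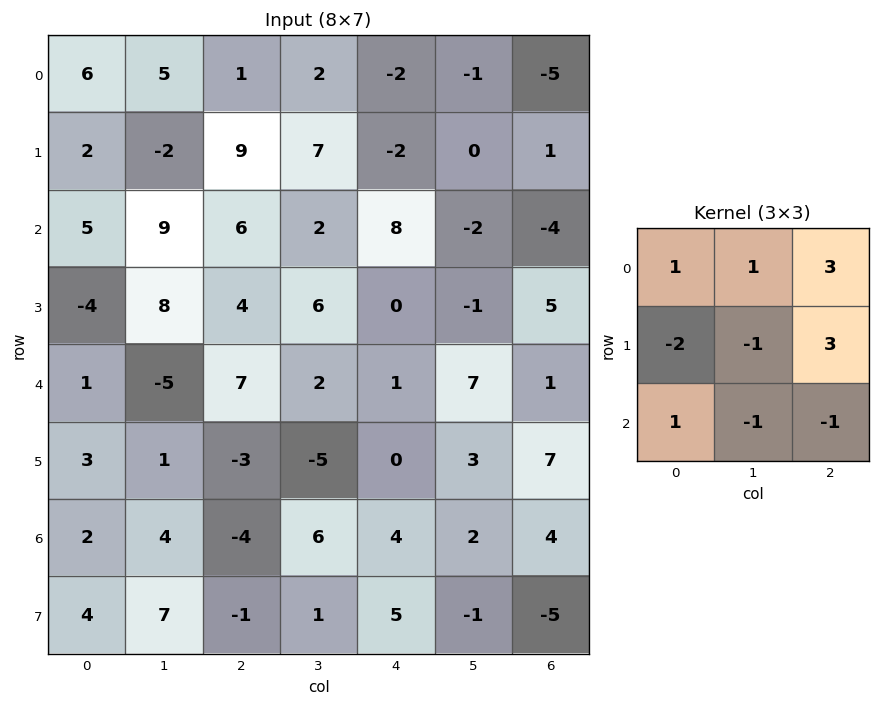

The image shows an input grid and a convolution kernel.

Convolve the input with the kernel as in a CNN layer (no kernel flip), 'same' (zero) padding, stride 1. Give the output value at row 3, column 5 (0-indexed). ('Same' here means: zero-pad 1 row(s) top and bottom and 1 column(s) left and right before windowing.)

3

The receptive field on the zero-padded input at this output position is [8 -2 -4 / 0 -1 5 / 1 7 1]. Elementwise product with the kernel and sum: 8·1 + -2·1 + -4·3 + 0·-2 + -1·-1 + 5·3 + 1·1 + 7·-1 + 1·-1.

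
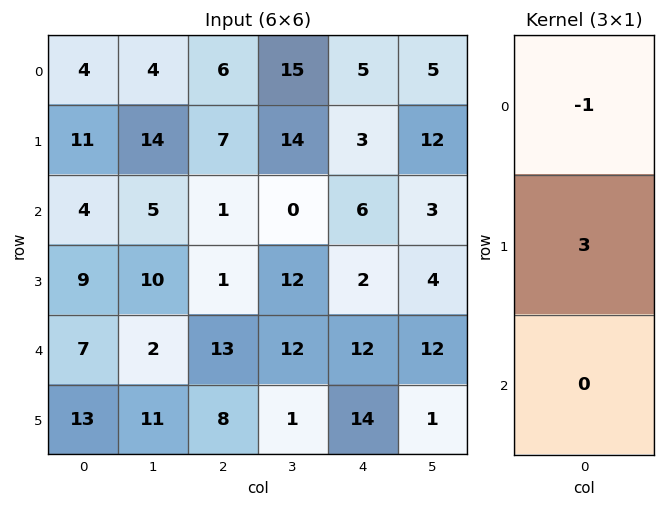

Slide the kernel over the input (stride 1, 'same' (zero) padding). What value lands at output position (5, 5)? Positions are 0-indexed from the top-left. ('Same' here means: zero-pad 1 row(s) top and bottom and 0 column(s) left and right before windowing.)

-9

The receptive field on the zero-padded input at this output position is [12 / 1 / 0]. Elementwise product with the kernel and sum: 12·-1 + 1·3.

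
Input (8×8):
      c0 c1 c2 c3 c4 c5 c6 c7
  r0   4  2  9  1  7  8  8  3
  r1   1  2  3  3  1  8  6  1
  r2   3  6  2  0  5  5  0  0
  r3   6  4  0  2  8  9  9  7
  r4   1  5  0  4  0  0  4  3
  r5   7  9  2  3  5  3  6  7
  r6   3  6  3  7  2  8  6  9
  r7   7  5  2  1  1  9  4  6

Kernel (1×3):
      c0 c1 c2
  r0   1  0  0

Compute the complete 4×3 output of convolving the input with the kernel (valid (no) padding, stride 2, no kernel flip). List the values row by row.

Output[0,0]: The receptive field on the input at this output position is [4 2 9]. Elementwise product with the kernel and sum: 4·1.

4 9 7
3 2 5
1 0 0
3 3 2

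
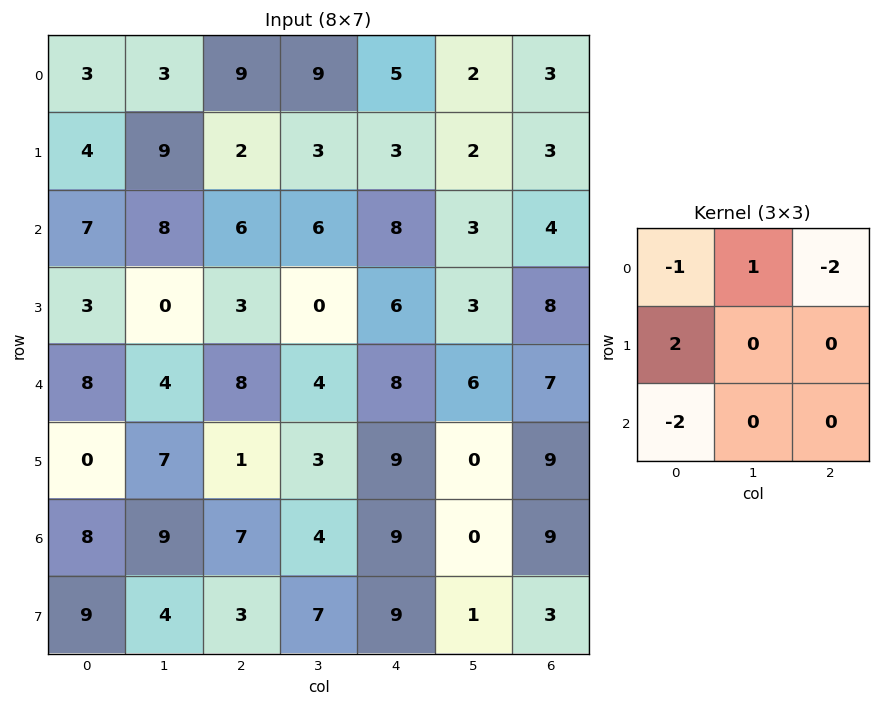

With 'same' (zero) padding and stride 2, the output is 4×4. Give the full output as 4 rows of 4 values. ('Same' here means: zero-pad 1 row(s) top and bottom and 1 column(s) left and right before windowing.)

0 -12 12 0
-14 3 8 1
3 -3 2 17
-14 -2 0 7

Output[0,0]: The receptive field on the zero-padded input at this output position is [0 0 0 / 0 3 3 / 0 4 9]. Elementwise product with the kernel and sum: 0·-1 + 0·1 + 0·-2 + 0·2 + 0·-2.
Output[0,1]: The receptive field on the zero-padded input at this output position is [0 0 0 / 3 9 9 / 9 2 3]. Elementwise product with the kernel and sum: 0·-1 + 0·1 + 0·-2 + 3·2 + 9·-2.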